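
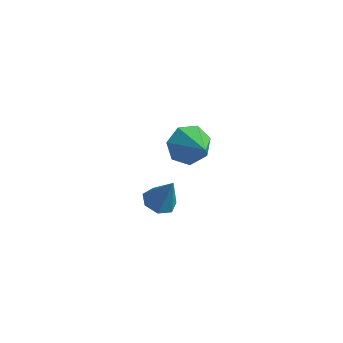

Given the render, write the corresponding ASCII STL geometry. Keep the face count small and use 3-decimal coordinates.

solid 
facet normal -0.750 0.445 -0.489
outer loop
vertex -0.608 3.502 -2.507
vertex -0.941 3.928 -1.608
vertex -0.257 4.318 -2.303
endloop
endfacet
facet normal 0.826 -0.226 -0.517
outer loop
vertex -0.608 3.502 -2.507
vertex -0.257 4.318 -2.303
vertex 0.401 3.132 -0.732
endloop
endfacet
facet normal -0.750 0.445 -0.489
outer loop
vertex -0.257 4.318 -2.303
vertex -0.941 3.928 -1.608
vertex -0.422 4.84 -1.575
endloop
endfacet
facet normal 0.913 0.400 -0.080
outer loop
vertex -0.257 4.318 -2.303
vertex -0.422 4.84 -1.575
vertex 0.401 3.132 -0.732
endloop
endfacet
facet normal -0.750 0.445 -0.490
outer loop
vertex -0.422 4.84 -1.575
vertex -0.941 3.928 -1.608
vertex -0.978 4.676 -0.872
endloop
endfacet
facet normal 0.576 0.568 0.588
outer loop
vertex -0.422 4.84 -1.575
vertex -0.978 4.676 -0.872
vertex 0.401 3.132 -0.732
endloop
endfacet
facet normal -0.750 0.445 -0.489
outer loop
vertex -0.978 4.676 -0.872
vertex -0.941 3.928 -1.608
vertex -1.506 3.949 -0.723
endloop
endfacet
facet normal 0.070 0.152 0.986
outer loop
vertex -0.978 4.676 -0.872
vertex -1.506 3.949 -0.723
vertex 0.401 3.132 -0.732
endloop
endfacet
facet normal -0.750 0.445 -0.489
outer loop
vertex -1.506 3.949 -0.723
vertex -0.941 3.928 -1.608
vertex -1.609 3.206 -1.241
endloop
endfacet
facet normal -0.226 -0.536 0.814
outer loop
vertex -1.506 3.949 -0.723
vertex -1.609 3.206 -1.241
vertex 0.401 3.132 -0.732
endloop
endfacet
facet normal -0.750 0.445 -0.489
outer loop
vertex -1.609 3.206 -1.241
vertex -0.941 3.928 -1.608
vertex -1.209 3.007 -2.035
endloop
endfacet
facet normal -0.087 -0.976 0.201
outer loop
vertex -1.609 3.206 -1.241
vertex -1.209 3.007 -2.035
vertex 0.401 3.132 -0.732
endloop
endfacet
facet normal -0.750 0.445 -0.489
outer loop
vertex -1.209 3.007 -2.035
vertex -0.941 3.928 -1.608
vertex -0.608 3.502 -2.507
endloop
endfacet
facet normal 0.382 -0.837 -0.392
outer loop
vertex -1.209 3.007 -2.035
vertex -0.608 3.502 -2.507
vertex 0.401 3.132 -0.732
endloop
endfacet
facet normal -0.402 -0.061 -0.913
outer loop
vertex 1.546 -0.884 -0.556
vertex 1.062 -1.387 -0.309
vertex 0.993 -0.65 -0.328
endloop
endfacet
facet normal 0.446 0.876 0.182
outer loop
vertex 1.546 -0.884 -0.556
vertex 0.993 -0.65 -0.328
vertex 1.678 -1.293 1.089
endloop
endfacet
facet normal -0.402 -0.061 -0.914
outer loop
vertex 0.993 -0.65 -0.328
vertex 1.062 -1.387 -0.309
vertex 0.492 -0.971 -0.086
endloop
endfacet
facet normal -0.279 0.817 0.505
outer loop
vertex 0.993 -0.65 -0.328
vertex 0.492 -0.971 -0.086
vertex 1.678 -1.293 1.089
endloop
endfacet
facet normal -0.402 -0.061 -0.914
outer loop
vertex 0.492 -0.971 -0.086
vertex 1.062 -1.387 -0.309
vertex 0.42 -1.604 -0.012
endloop
endfacet
facet normal -0.672 0.161 0.723
outer loop
vertex 0.492 -0.971 -0.086
vertex 0.42 -1.604 -0.012
vertex 1.678 -1.293 1.089
endloop
endfacet
facet normal -0.402 -0.062 -0.914
outer loop
vertex 0.42 -1.604 -0.012
vertex 1.062 -1.387 -0.309
vertex 0.832 -2.074 -0.161
endloop
endfacet
facet normal -0.439 -0.598 0.671
outer loop
vertex 0.42 -1.604 -0.012
vertex 0.832 -2.074 -0.161
vertex 1.678 -1.293 1.089
endloop
endfacet
facet normal -0.402 -0.062 -0.913
outer loop
vertex 0.832 -2.074 -0.161
vertex 1.062 -1.387 -0.309
vertex 1.417 -2.026 -0.422
endloop
endfacet
facet normal 0.246 -0.888 0.388
outer loop
vertex 0.832 -2.074 -0.161
vertex 1.417 -2.026 -0.422
vertex 1.678 -1.293 1.089
endloop
endfacet
facet normal -0.402 -0.062 -0.913
outer loop
vertex 1.417 -2.026 -0.422
vertex 1.062 -1.387 -0.309
vertex 1.735 -1.497 -0.598
endloop
endfacet
facet normal 0.866 -0.491 0.089
outer loop
vertex 1.417 -2.026 -0.422
vertex 1.735 -1.497 -0.598
vertex 1.678 -1.293 1.089
endloop
endfacet
facet normal -0.402 -0.061 -0.913
outer loop
vertex 1.735 -1.497 -0.598
vertex 1.062 -1.387 -0.309
vertex 1.546 -0.884 -0.556
endloop
endfacet
facet normal 0.956 0.295 -0.003
outer loop
vertex 1.735 -1.497 -0.598
vertex 1.546 -0.884 -0.556
vertex 1.678 -1.293 1.089
endloop
endfacet

endsolid


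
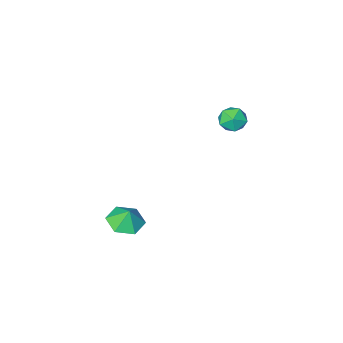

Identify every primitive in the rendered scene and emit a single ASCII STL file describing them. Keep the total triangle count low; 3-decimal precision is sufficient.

solid 
facet normal -0.816 0.348 0.462
outer loop
vertex -1.558 -0.221 3.004
vertex -1.925 -0.961 2.914
vertex -1.473 -0.801 3.592
endloop
endfacet
facet normal -0.228 0.676 0.700
outer loop
vertex -1.558 -0.221 3.004
vertex -1.473 -0.801 3.592
vertex -0.819 -0.343 3.363
endloop
endfacet
facet normal 0.094 0.985 0.142
outer loop
vertex -1.558 -0.221 3.004
vertex -0.819 -0.343 3.363
vertex -0.867 -0.22 2.543
endloop
endfacet
facet normal -0.294 0.849 -0.439
outer loop
vertex -1.558 -0.221 3.004
vertex -0.867 -0.22 2.543
vertex -1.551 -0.601 2.265
endloop
endfacet
facet normal -0.857 0.455 -0.242
outer loop
vertex -1.558 -0.221 3.004
vertex -1.551 -0.601 2.265
vertex -1.925 -0.961 2.914
endloop
endfacet
facet normal 0.211 0.179 0.961
outer loop
vertex -0.819 -0.343 3.363
vertex -1.473 -0.801 3.592
vertex -0.729 -1.159 3.495
endloop
endfacet
facet normal -0.738 -0.352 0.575
outer loop
vertex -1.473 -0.801 3.592
vertex -1.925 -0.961 2.914
vertex -1.413 -1.54 3.217
endloop
endfacet
facet normal -0.806 -0.180 -0.564
outer loop
vertex -1.925 -0.961 2.914
vertex -1.551 -0.601 2.265
vertex -1.461 -1.417 2.397
endloop
endfacet
facet normal 0.105 0.457 -0.883
outer loop
vertex -1.551 -0.601 2.265
vertex -0.867 -0.22 2.543
vertex -0.807 -0.959 2.168
endloop
endfacet
facet normal 0.732 0.678 0.059
outer loop
vertex -0.867 -0.22 2.543
vertex -0.819 -0.343 3.363
vertex -0.355 -0.799 2.846
endloop
endfacet
facet normal 0.294 -0.849 0.439
outer loop
vertex -0.722 -1.539 2.756
vertex -0.729 -1.159 3.495
vertex -1.413 -1.54 3.217
endloop
endfacet
facet normal -0.094 -0.985 -0.142
outer loop
vertex -0.722 -1.539 2.756
vertex -1.413 -1.54 3.217
vertex -1.461 -1.417 2.397
endloop
endfacet
facet normal 0.228 -0.676 -0.700
outer loop
vertex -0.722 -1.539 2.756
vertex -1.461 -1.417 2.397
vertex -0.807 -0.959 2.168
endloop
endfacet
facet normal 0.816 -0.348 -0.462
outer loop
vertex -0.722 -1.539 2.756
vertex -0.807 -0.959 2.168
vertex -0.355 -0.799 2.846
endloop
endfacet
facet normal 0.857 -0.455 0.242
outer loop
vertex -0.722 -1.539 2.756
vertex -0.355 -0.799 2.846
vertex -0.729 -1.159 3.495
endloop
endfacet
facet normal -0.105 -0.457 0.883
outer loop
vertex -1.413 -1.54 3.217
vertex -0.729 -1.159 3.495
vertex -1.473 -0.801 3.592
endloop
endfacet
facet normal -0.732 -0.678 -0.059
outer loop
vertex -1.461 -1.417 2.397
vertex -1.413 -1.54 3.217
vertex -1.925 -0.961 2.914
endloop
endfacet
facet normal -0.211 -0.179 -0.961
outer loop
vertex -0.807 -0.959 2.168
vertex -1.461 -1.417 2.397
vertex -1.551 -0.601 2.265
endloop
endfacet
facet normal 0.738 0.352 -0.575
outer loop
vertex -0.355 -0.799 2.846
vertex -0.807 -0.959 2.168
vertex -0.867 -0.22 2.543
endloop
endfacet
facet normal 0.806 0.180 0.564
outer loop
vertex -0.729 -1.159 3.495
vertex -0.355 -0.799 2.846
vertex -0.819 -0.343 3.363
endloop
endfacet
facet normal 0.043 -0.336 -0.941
outer loop
vertex 4.632 -3.314 -4.037
vertex 3.752 -2.843 -4.245
vertex 4.636 -2.353 -4.38
endloop
endfacet
facet normal 0.731 0.227 0.644
outer loop
vertex 4.632 -3.314 -4.037
vertex 4.636 -2.353 -4.38
vertex 3.708 -2.497 -3.275
endloop
endfacet
facet normal 0.042 -0.335 -0.941
outer loop
vertex 4.636 -2.353 -4.38
vertex 3.752 -2.843 -4.245
vertex 3.756 -1.882 -4.587
endloop
endfacet
facet normal 0.355 0.842 0.407
outer loop
vertex 4.636 -2.353 -4.38
vertex 3.756 -1.882 -4.587
vertex 3.708 -2.497 -3.275
endloop
endfacet
facet normal 0.042 -0.335 -0.941
outer loop
vertex 3.756 -1.882 -4.587
vertex 3.752 -2.843 -4.245
vertex 2.871 -2.372 -4.452
endloop
endfacet
facet normal -0.404 0.834 0.376
outer loop
vertex 3.756 -1.882 -4.587
vertex 2.871 -2.372 -4.452
vertex 3.708 -2.497 -3.275
endloop
endfacet
facet normal 0.041 -0.336 -0.941
outer loop
vertex 2.871 -2.372 -4.452
vertex 3.752 -2.843 -4.245
vertex 2.867 -3.333 -4.109
endloop
endfacet
facet normal -0.786 0.211 0.581
outer loop
vertex 2.871 -2.372 -4.452
vertex 2.867 -3.333 -4.109
vertex 3.708 -2.497 -3.275
endloop
endfacet
facet normal 0.041 -0.336 -0.941
outer loop
vertex 2.867 -3.333 -4.109
vertex 3.752 -2.843 -4.245
vertex 3.748 -3.804 -3.902
endloop
endfacet
facet normal -0.409 -0.405 0.818
outer loop
vertex 2.867 -3.333 -4.109
vertex 3.748 -3.804 -3.902
vertex 3.708 -2.497 -3.275
endloop
endfacet
facet normal 0.043 -0.336 -0.941
outer loop
vertex 3.748 -3.804 -3.902
vertex 3.752 -2.843 -4.245
vertex 4.632 -3.314 -4.037
endloop
endfacet
facet normal 0.349 -0.397 0.849
outer loop
vertex 3.748 -3.804 -3.902
vertex 4.632 -3.314 -4.037
vertex 3.708 -2.497 -3.275
endloop
endfacet

endsolid


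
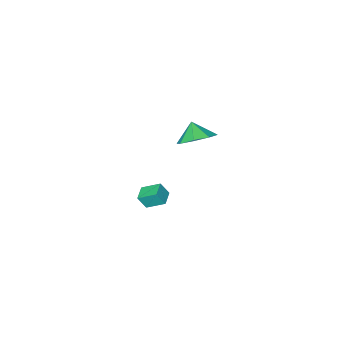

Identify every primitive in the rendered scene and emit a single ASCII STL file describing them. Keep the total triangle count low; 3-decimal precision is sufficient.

solid 
facet normal 0.135 0.633 -0.762
outer loop
vertex -0.644 3.69 4.122
vertex -1.287 3.102 3.519
vertex -1.419 3.922 4.177
endloop
endfacet
facet normal 0.102 0.107 0.989
outer loop
vertex -0.644 3.69 4.122
vertex -1.419 3.922 4.177
vertex -1.433 2.418 4.341
endloop
endfacet
facet normal 0.136 0.633 -0.762
outer loop
vertex -1.419 3.922 4.177
vertex -1.287 3.102 3.519
vertex -2.117 3.674 3.846
endloop
endfacet
facet normal -0.455 0.101 0.885
outer loop
vertex -1.419 3.922 4.177
vertex -2.117 3.674 3.846
vertex -1.433 2.418 4.341
endloop
endfacet
facet normal 0.136 0.633 -0.762
outer loop
vertex -2.117 3.674 3.846
vertex -1.287 3.102 3.519
vertex -2.328 3.09 3.323
endloop
endfacet
facet normal -0.799 -0.214 0.561
outer loop
vertex -2.117 3.674 3.846
vertex -2.328 3.09 3.323
vertex -1.433 2.418 4.341
endloop
endfacet
facet normal 0.136 0.634 -0.762
outer loop
vertex -2.328 3.09 3.323
vertex -1.287 3.102 3.519
vertex -1.929 2.514 2.915
endloop
endfacet
facet normal -0.728 -0.653 0.209
outer loop
vertex -2.328 3.09 3.323
vertex -1.929 2.514 2.915
vertex -1.433 2.418 4.341
endloop
endfacet
facet normal 0.136 0.634 -0.761
outer loop
vertex -1.929 2.514 2.915
vertex -1.287 3.102 3.519
vertex -1.154 2.282 2.86
endloop
endfacet
facet normal -0.284 -0.958 0.034
outer loop
vertex -1.929 2.514 2.915
vertex -1.154 2.282 2.86
vertex -1.433 2.418 4.341
endloop
endfacet
facet normal 0.136 0.634 -0.761
outer loop
vertex -1.154 2.282 2.86
vertex -1.287 3.102 3.519
vertex -0.456 2.53 3.191
endloop
endfacet
facet normal 0.272 -0.952 0.139
outer loop
vertex -1.154 2.282 2.86
vertex -0.456 2.53 3.191
vertex -1.433 2.418 4.341
endloop
endfacet
facet normal 0.135 0.633 -0.762
outer loop
vertex -0.456 2.53 3.191
vertex -1.287 3.102 3.519
vertex -0.245 3.114 3.714
endloop
endfacet
facet normal 0.617 -0.637 0.462
outer loop
vertex -0.456 2.53 3.191
vertex -0.245 3.114 3.714
vertex -1.433 2.418 4.341
endloop
endfacet
facet normal 0.135 0.633 -0.762
outer loop
vertex -0.245 3.114 3.714
vertex -1.287 3.102 3.519
vertex -0.644 3.69 4.122
endloop
endfacet
facet normal 0.546 -0.198 0.814
outer loop
vertex -0.245 3.114 3.714
vertex -0.644 3.69 4.122
vertex -1.433 2.418 4.341
endloop
endfacet
facet normal -0.745 -0.658 0.112
outer loop
vertex -1.504 -0.351 -2.711
vertex -1.868 -0.071 -3.485
vertex -0.862 -1.181 -3.313
endloop
endfacet
facet normal 0.405 -0.310 0.860
outer loop
vertex -0.192 -0.589 -3.415
vertex -1.504 -0.351 -2.711
vertex -0.862 -1.181 -3.313
endloop
endfacet
facet normal -0.745 -0.658 0.113
outer loop
vertex -0.862 -1.181 -3.313
vertex -1.868 -0.071 -3.485
vertex -1.227 -0.901 -4.087
endloop
endfacet
facet normal 0.530 -0.686 -0.498
outer loop
vertex -1.227 -0.901 -4.087
vertex -0.192 -0.589 -3.415
vertex -0.862 -1.181 -3.313
endloop
endfacet
facet normal -0.531 0.686 0.498
outer loop
vertex -1.504 -0.351 -2.711
vertex -1.198 0.521 -3.587
vertex -1.868 -0.071 -3.485
endloop
endfacet
facet normal 0.405 -0.311 0.860
outer loop
vertex -0.833 0.241 -2.813
vertex -1.504 -0.351 -2.711
vertex -0.192 -0.589 -3.415
endloop
endfacet
facet normal -0.530 0.686 0.498
outer loop
vertex -0.833 0.241 -2.813
vertex -1.198 0.521 -3.587
vertex -1.504 -0.351 -2.711
endloop
endfacet
facet normal -0.405 0.311 -0.860
outer loop
vertex -1.868 -0.071 -3.485
vertex -1.198 0.521 -3.587
vertex -1.227 -0.901 -4.087
endloop
endfacet
facet normal 0.530 -0.687 -0.498
outer loop
vertex -0.556 -0.309 -4.189
vertex -0.192 -0.589 -3.415
vertex -1.227 -0.901 -4.087
endloop
endfacet
facet normal -0.405 0.311 -0.860
outer loop
vertex -1.227 -0.901 -4.087
vertex -1.198 0.521 -3.587
vertex -0.556 -0.309 -4.189
endloop
endfacet
facet normal 0.745 0.657 -0.113
outer loop
vertex -0.556 -0.309 -4.189
vertex -0.833 0.241 -2.813
vertex -0.192 -0.589 -3.415
endloop
endfacet
facet normal 0.745 0.658 -0.113
outer loop
vertex -1.198 0.521 -3.587
vertex -0.833 0.241 -2.813
vertex -0.556 -0.309 -4.189
endloop
endfacet

endsolid


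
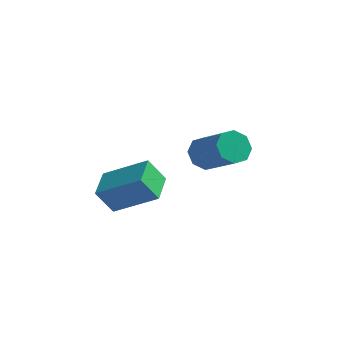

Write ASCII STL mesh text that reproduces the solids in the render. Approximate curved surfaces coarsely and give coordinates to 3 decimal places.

solid 
facet normal -0.861 -0.122 -0.493
outer loop
vertex 0.935 -2.25 -0.584
vertex 0.543 -0.841 -0.247
vertex 1.51 -1.825 -1.693
endloop
endfacet
facet normal 0.261 -0.939 -0.225
outer loop
vertex 3.397 -1.559 -0.613
vertex 0.935 -2.25 -0.584
vertex 1.51 -1.825 -1.693
endloop
endfacet
facet normal -0.861 -0.121 -0.493
outer loop
vertex 1.51 -1.825 -1.693
vertex 0.543 -0.841 -0.247
vertex 1.119 -0.416 -1.357
endloop
endfacet
facet normal 0.436 0.321 -0.841
outer loop
vertex 1.119 -0.416 -1.357
vertex 3.397 -1.559 -0.613
vertex 1.51 -1.825 -1.693
endloop
endfacet
facet normal -0.436 -0.322 0.840
outer loop
vertex 0.935 -2.25 -0.584
vertex 2.43 -0.575 0.833
vertex 0.543 -0.841 -0.247
endloop
endfacet
facet normal 0.261 -0.939 -0.224
outer loop
vertex 2.821 -1.984 0.497
vertex 0.935 -2.25 -0.584
vertex 3.397 -1.559 -0.613
endloop
endfacet
facet normal -0.436 -0.321 0.840
outer loop
vertex 2.821 -1.984 0.497
vertex 2.43 -0.575 0.833
vertex 0.935 -2.25 -0.584
endloop
endfacet
facet normal -0.261 0.939 0.224
outer loop
vertex 0.543 -0.841 -0.247
vertex 2.43 -0.575 0.833
vertex 1.119 -0.416 -1.357
endloop
endfacet
facet normal 0.436 0.322 -0.840
outer loop
vertex 3.005 -0.15 -0.276
vertex 3.397 -1.559 -0.613
vertex 1.119 -0.416 -1.357
endloop
endfacet
facet normal -0.261 0.939 0.224
outer loop
vertex 1.119 -0.416 -1.357
vertex 2.43 -0.575 0.833
vertex 3.005 -0.15 -0.276
endloop
endfacet
facet normal 0.861 0.122 0.493
outer loop
vertex 3.005 -0.15 -0.276
vertex 2.821 -1.984 0.497
vertex 3.397 -1.559 -0.613
endloop
endfacet
facet normal 0.861 0.121 0.493
outer loop
vertex 2.43 -0.575 0.833
vertex 2.821 -1.984 0.497
vertex 3.005 -0.15 -0.276
endloop
endfacet
facet normal -0.771 0.355 -0.529
outer loop
vertex 3.428 4.386 -0.998
vertex 2.921 3.731 -0.699
vertex 3.109 4.546 -0.426
endloop
endfacet
facet normal 0.426 0.904 -0.015
outer loop
vertex 3.428 4.386 -0.998
vertex 3.109 4.546 -0.426
vertex 5.085 3.624 0.141
endloop
endfacet
facet normal 0.427 0.904 -0.017
outer loop
vertex 5.085 3.624 0.141
vertex 3.109 4.546 -0.426
vertex 4.766 3.785 0.712
endloop
endfacet
facet normal 0.770 -0.354 0.530
outer loop
vertex 5.085 3.624 0.141
vertex 4.766 3.785 0.712
vertex 4.579 2.969 0.439
endloop
endfacet
facet normal -0.770 0.355 -0.530
outer loop
vertex 3.109 4.546 -0.426
vertex 2.921 3.731 -0.699
vertex 2.68 4.229 -0.015
endloop
endfacet
facet normal -0.033 0.808 0.588
outer loop
vertex 3.109 4.546 -0.426
vertex 2.68 4.229 -0.015
vertex 4.766 3.785 0.712
endloop
endfacet
facet normal -0.034 0.807 0.589
outer loop
vertex 4.766 3.785 0.712
vertex 2.68 4.229 -0.015
vertex 4.337 3.467 1.123
endloop
endfacet
facet normal 0.770 -0.354 0.530
outer loop
vertex 4.766 3.785 0.712
vertex 4.337 3.467 1.123
vertex 4.579 2.969 0.439
endloop
endfacet
facet normal -0.771 0.354 -0.529
outer loop
vertex 2.68 4.229 -0.015
vertex 2.921 3.731 -0.699
vertex 2.393 3.62 -0.004
endloop
endfacet
facet normal -0.473 0.238 0.848
outer loop
vertex 2.68 4.229 -0.015
vertex 2.393 3.62 -0.004
vertex 4.337 3.467 1.123
endloop
endfacet
facet normal -0.473 0.238 0.848
outer loop
vertex 4.337 3.467 1.123
vertex 2.393 3.62 -0.004
vertex 4.05 2.858 1.134
endloop
endfacet
facet normal 0.771 -0.354 0.530
outer loop
vertex 4.337 3.467 1.123
vertex 4.05 2.858 1.134
vertex 4.579 2.969 0.439
endloop
endfacet
facet normal -0.771 0.355 -0.529
outer loop
vertex 2.393 3.62 -0.004
vertex 2.921 3.731 -0.699
vertex 2.415 3.076 -0.401
endloop
endfacet
facet normal -0.636 -0.471 0.611
outer loop
vertex 2.393 3.62 -0.004
vertex 2.415 3.076 -0.401
vertex 4.05 2.858 1.134
endloop
endfacet
facet normal -0.636 -0.471 0.611
outer loop
vertex 4.05 2.858 1.134
vertex 2.415 3.076 -0.401
vertex 4.072 2.314 0.738
endloop
endfacet
facet normal 0.770 -0.355 0.530
outer loop
vertex 4.05 2.858 1.134
vertex 4.072 2.314 0.738
vertex 4.579 2.969 0.439
endloop
endfacet
facet normal -0.770 0.354 -0.530
outer loop
vertex 2.415 3.076 -0.401
vertex 2.921 3.731 -0.699
vertex 2.734 2.915 -0.972
endloop
endfacet
facet normal -0.427 -0.904 0.016
outer loop
vertex 2.415 3.076 -0.401
vertex 2.734 2.915 -0.972
vertex 4.072 2.314 0.738
endloop
endfacet
facet normal -0.426 -0.905 0.015
outer loop
vertex 4.072 2.314 0.738
vertex 2.734 2.915 -0.972
vertex 4.391 2.154 0.166
endloop
endfacet
facet normal 0.771 -0.355 0.529
outer loop
vertex 4.072 2.314 0.738
vertex 4.391 2.154 0.166
vertex 4.579 2.969 0.439
endloop
endfacet
facet normal -0.770 0.354 -0.530
outer loop
vertex 2.734 2.915 -0.972
vertex 2.921 3.731 -0.699
vertex 3.163 3.233 -1.383
endloop
endfacet
facet normal 0.034 -0.807 -0.589
outer loop
vertex 2.734 2.915 -0.972
vertex 3.163 3.233 -1.383
vertex 4.391 2.154 0.166
endloop
endfacet
facet normal 0.033 -0.808 -0.589
outer loop
vertex 4.391 2.154 0.166
vertex 3.163 3.233 -1.383
vertex 4.82 2.471 -0.245
endloop
endfacet
facet normal 0.770 -0.355 0.530
outer loop
vertex 4.391 2.154 0.166
vertex 4.82 2.471 -0.245
vertex 4.579 2.969 0.439
endloop
endfacet
facet normal -0.771 0.354 -0.530
outer loop
vertex 3.163 3.233 -1.383
vertex 2.921 3.731 -0.699
vertex 3.45 3.842 -1.394
endloop
endfacet
facet normal 0.473 -0.238 -0.848
outer loop
vertex 3.163 3.233 -1.383
vertex 3.45 3.842 -1.394
vertex 4.82 2.471 -0.245
endloop
endfacet
facet normal 0.473 -0.238 -0.848
outer loop
vertex 4.82 2.471 -0.245
vertex 3.45 3.842 -1.394
vertex 5.107 3.08 -0.256
endloop
endfacet
facet normal 0.771 -0.354 0.529
outer loop
vertex 4.82 2.471 -0.245
vertex 5.107 3.08 -0.256
vertex 4.579 2.969 0.439
endloop
endfacet
facet normal -0.770 0.355 -0.530
outer loop
vertex 3.45 3.842 -1.394
vertex 2.921 3.731 -0.699
vertex 3.428 4.386 -0.998
endloop
endfacet
facet normal 0.636 0.471 -0.611
outer loop
vertex 3.45 3.842 -1.394
vertex 3.428 4.386 -0.998
vertex 5.107 3.08 -0.256
endloop
endfacet
facet normal 0.636 0.471 -0.611
outer loop
vertex 5.107 3.08 -0.256
vertex 3.428 4.386 -0.998
vertex 5.085 3.624 0.141
endloop
endfacet
facet normal 0.771 -0.355 0.529
outer loop
vertex 5.107 3.08 -0.256
vertex 5.085 3.624 0.141
vertex 4.579 2.969 0.439
endloop
endfacet

endsolid


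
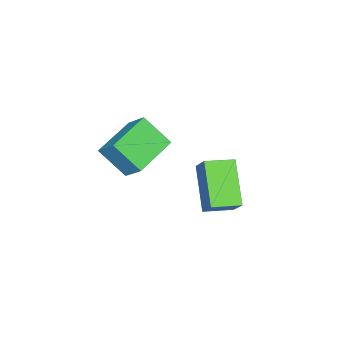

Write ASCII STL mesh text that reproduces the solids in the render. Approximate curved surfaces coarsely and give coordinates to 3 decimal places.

solid 
facet normal -0.668 0.734 -0.125
outer loop
vertex 1.988 2.688 -1.553
vertex 3.103 3.509 -2.687
vertex 1.576 2.182 -2.324
endloop
endfacet
facet normal -0.623 -0.459 0.634
outer loop
vertex 2.277 1.411 -2.193
vertex 1.988 2.688 -1.553
vertex 1.576 2.182 -2.324
endloop
endfacet
facet normal -0.668 0.734 -0.125
outer loop
vertex 1.576 2.182 -2.324
vertex 3.103 3.509 -2.687
vertex 2.691 3.003 -3.458
endloop
endfacet
facet normal -0.408 -0.501 -0.764
outer loop
vertex 2.691 3.003 -3.458
vertex 2.277 1.411 -2.193
vertex 1.576 2.182 -2.324
endloop
endfacet
facet normal 0.408 0.501 0.764
outer loop
vertex 1.988 2.688 -1.553
vertex 3.804 2.738 -2.556
vertex 3.103 3.509 -2.687
endloop
endfacet
facet normal -0.623 -0.459 0.634
outer loop
vertex 2.689 1.917 -1.422
vertex 1.988 2.688 -1.553
vertex 2.277 1.411 -2.193
endloop
endfacet
facet normal 0.408 0.501 0.764
outer loop
vertex 2.689 1.917 -1.422
vertex 3.804 2.738 -2.556
vertex 1.988 2.688 -1.553
endloop
endfacet
facet normal 0.623 0.459 -0.634
outer loop
vertex 3.103 3.509 -2.687
vertex 3.804 2.738 -2.556
vertex 2.691 3.003 -3.458
endloop
endfacet
facet normal -0.408 -0.501 -0.764
outer loop
vertex 3.392 2.232 -3.327
vertex 2.277 1.411 -2.193
vertex 2.691 3.003 -3.458
endloop
endfacet
facet normal 0.623 0.459 -0.634
outer loop
vertex 2.691 3.003 -3.458
vertex 3.804 2.738 -2.556
vertex 3.392 2.232 -3.327
endloop
endfacet
facet normal 0.668 -0.734 0.125
outer loop
vertex 3.392 2.232 -3.327
vertex 2.689 1.917 -1.422
vertex 2.277 1.411 -2.193
endloop
endfacet
facet normal 0.668 -0.734 0.125
outer loop
vertex 3.804 2.738 -2.556
vertex 2.689 1.917 -1.422
vertex 3.392 2.232 -3.327
endloop
endfacet
facet normal -0.969 0.142 0.202
outer loop
vertex 1.15 -1.714 -2.011
vertex 1.413 -0.987 -1.258
vertex 1.099 -0.713 -2.96
endloop
endfacet
facet normal -0.243 -0.674 -0.698
outer loop
vertex 2.747 -0.953 -3.302
vertex 1.15 -1.714 -2.011
vertex 1.099 -0.713 -2.96
endloop
endfacet
facet normal -0.969 0.141 0.202
outer loop
vertex 1.099 -0.713 -2.96
vertex 1.413 -0.987 -1.258
vertex 1.362 0.015 -2.206
endloop
endfacet
facet normal -0.037 0.725 -0.687
outer loop
vertex 1.362 0.015 -2.206
vertex 2.747 -0.953 -3.302
vertex 1.099 -0.713 -2.96
endloop
endfacet
facet normal 0.037 -0.725 0.687
outer loop
vertex 1.15 -1.714 -2.011
vertex 3.061 -1.227 -1.6
vertex 1.413 -0.987 -1.258
endloop
endfacet
facet normal -0.244 -0.673 -0.698
outer loop
vertex 2.798 -1.955 -2.354
vertex 1.15 -1.714 -2.011
vertex 2.747 -0.953 -3.302
endloop
endfacet
facet normal 0.037 -0.725 0.687
outer loop
vertex 2.798 -1.955 -2.354
vertex 3.061 -1.227 -1.6
vertex 1.15 -1.714 -2.011
endloop
endfacet
facet normal 0.243 0.673 0.698
outer loop
vertex 1.413 -0.987 -1.258
vertex 3.061 -1.227 -1.6
vertex 1.362 0.015 -2.206
endloop
endfacet
facet normal -0.037 0.725 -0.687
outer loop
vertex 3.01 -0.226 -2.549
vertex 2.747 -0.953 -3.302
vertex 1.362 0.015 -2.206
endloop
endfacet
facet normal 0.244 0.674 0.698
outer loop
vertex 1.362 0.015 -2.206
vertex 3.061 -1.227 -1.6
vertex 3.01 -0.226 -2.549
endloop
endfacet
facet normal 0.969 -0.142 -0.202
outer loop
vertex 3.01 -0.226 -2.549
vertex 2.798 -1.955 -2.354
vertex 2.747 -0.953 -3.302
endloop
endfacet
facet normal 0.969 -0.142 -0.201
outer loop
vertex 3.061 -1.227 -1.6
vertex 2.798 -1.955 -2.354
vertex 3.01 -0.226 -2.549
endloop
endfacet

endsolid


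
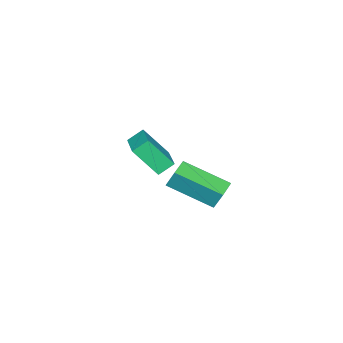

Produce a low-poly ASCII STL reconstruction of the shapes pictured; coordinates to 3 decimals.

solid 
facet normal -0.729 -0.638 -0.248
outer loop
vertex -2.68 -2.235 -2.105
vertex -3.099 -1.276 -3.342
vertex -2.154 -2.643 -2.6
endloop
endfacet
facet normal 0.259 -0.592 0.763
outer loop
vertex -0.741 -1.404 -2.118
vertex -2.68 -2.235 -2.105
vertex -2.154 -2.643 -2.6
endloop
endfacet
facet normal -0.728 -0.639 -0.249
outer loop
vertex -2.154 -2.643 -2.6
vertex -3.099 -1.276 -3.342
vertex -2.572 -1.684 -3.837
endloop
endfacet
facet normal 0.635 -0.492 -0.596
outer loop
vertex -2.572 -1.684 -3.837
vertex -0.741 -1.404 -2.118
vertex -2.154 -2.643 -2.6
endloop
endfacet
facet normal -0.635 0.492 0.596
outer loop
vertex -2.68 -2.235 -2.105
vertex -1.686 -0.037 -2.86
vertex -3.099 -1.276 -3.342
endloop
endfacet
facet normal 0.259 -0.592 0.763
outer loop
vertex -1.268 -0.996 -1.623
vertex -2.68 -2.235 -2.105
vertex -0.741 -1.404 -2.118
endloop
endfacet
facet normal -0.635 0.492 0.596
outer loop
vertex -1.268 -0.996 -1.623
vertex -1.686 -0.037 -2.86
vertex -2.68 -2.235 -2.105
endloop
endfacet
facet normal -0.259 0.592 -0.763
outer loop
vertex -3.099 -1.276 -3.342
vertex -1.686 -0.037 -2.86
vertex -2.572 -1.684 -3.837
endloop
endfacet
facet normal 0.635 -0.492 -0.596
outer loop
vertex -1.16 -0.445 -3.355
vertex -0.741 -1.404 -2.118
vertex -2.572 -1.684 -3.837
endloop
endfacet
facet normal -0.259 0.592 -0.763
outer loop
vertex -2.572 -1.684 -3.837
vertex -1.686 -0.037 -2.86
vertex -1.16 -0.445 -3.355
endloop
endfacet
facet normal 0.728 0.639 0.249
outer loop
vertex -1.16 -0.445 -3.355
vertex -1.268 -0.996 -1.623
vertex -0.741 -1.404 -2.118
endloop
endfacet
facet normal 0.729 0.638 0.248
outer loop
vertex -1.686 -0.037 -2.86
vertex -1.268 -0.996 -1.623
vertex -1.16 -0.445 -3.355
endloop
endfacet
facet normal -0.966 -0.225 0.126
outer loop
vertex 0.523 1.844 -0.923
vertex -0.008 3.638 -1.786
vertex 0.509 1.437 -1.759
endloop
endfacet
facet normal 0.258 -0.870 0.419
outer loop
vertex 1.388 1.642 -1.874
vertex 0.523 1.844 -0.923
vertex 0.509 1.437 -1.759
endloop
endfacet
facet normal -0.966 -0.225 0.126
outer loop
vertex 0.509 1.437 -1.759
vertex -0.008 3.638 -1.786
vertex -0.022 3.231 -2.623
endloop
endfacet
facet normal -0.016 -0.438 -0.899
outer loop
vertex -0.022 3.231 -2.623
vertex 1.388 1.642 -1.874
vertex 0.509 1.437 -1.759
endloop
endfacet
facet normal 0.016 0.437 0.899
outer loop
vertex 0.523 1.844 -0.923
vertex 0.871 3.843 -1.901
vertex -0.008 3.638 -1.786
endloop
endfacet
facet normal 0.257 -0.871 0.419
outer loop
vertex 1.402 2.049 -1.037
vertex 0.523 1.844 -0.923
vertex 1.388 1.642 -1.874
endloop
endfacet
facet normal 0.015 0.437 0.899
outer loop
vertex 1.402 2.049 -1.037
vertex 0.871 3.843 -1.901
vertex 0.523 1.844 -0.923
endloop
endfacet
facet normal -0.258 0.871 -0.419
outer loop
vertex -0.008 3.638 -1.786
vertex 0.871 3.843 -1.901
vertex -0.022 3.231 -2.623
endloop
endfacet
facet normal -0.015 -0.437 -0.899
outer loop
vertex 0.857 3.436 -2.737
vertex 1.388 1.642 -1.874
vertex -0.022 3.231 -2.623
endloop
endfacet
facet normal -0.257 0.870 -0.419
outer loop
vertex -0.022 3.231 -2.623
vertex 0.871 3.843 -1.901
vertex 0.857 3.436 -2.737
endloop
endfacet
facet normal 0.966 0.225 -0.126
outer loop
vertex 0.857 3.436 -2.737
vertex 1.402 2.049 -1.037
vertex 1.388 1.642 -1.874
endloop
endfacet
facet normal 0.966 0.225 -0.126
outer loop
vertex 0.871 3.843 -1.901
vertex 1.402 2.049 -1.037
vertex 0.857 3.436 -2.737
endloop
endfacet

endsolid


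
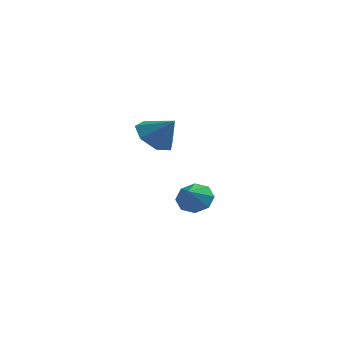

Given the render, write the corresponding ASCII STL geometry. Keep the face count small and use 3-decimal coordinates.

solid 
facet normal -0.672 0.133 -0.728
outer loop
vertex 1.749 -1.45 1.602
vertex 1.156 -2.168 2.018
vertex 1.16 -1.164 2.198
endloop
endfacet
facet normal 0.643 0.706 0.297
outer loop
vertex 1.749 -1.45 1.602
vertex 1.16 -1.164 2.198
vertex 2.084 -2.352 3.022
endloop
endfacet
facet normal -0.672 0.133 -0.728
outer loop
vertex 1.16 -1.164 2.198
vertex 1.156 -2.168 2.018
vertex 0.568 -1.635 2.658
endloop
endfacet
facet normal 0.108 0.622 0.776
outer loop
vertex 1.16 -1.164 2.198
vertex 0.568 -1.635 2.658
vertex 2.084 -2.352 3.022
endloop
endfacet
facet normal -0.672 0.133 -0.728
outer loop
vertex 0.568 -1.635 2.658
vertex 1.156 -2.168 2.018
vertex 0.419 -2.507 2.636
endloop
endfacet
facet normal -0.227 0.014 0.974
outer loop
vertex 0.568 -1.635 2.658
vertex 0.419 -2.507 2.636
vertex 2.084 -2.352 3.022
endloop
endfacet
facet normal -0.672 0.134 -0.728
outer loop
vertex 0.419 -2.507 2.636
vertex 1.156 -2.168 2.018
vertex 0.825 -3.124 2.148
endloop
endfacet
facet normal -0.111 -0.660 0.743
outer loop
vertex 0.419 -2.507 2.636
vertex 0.825 -3.124 2.148
vertex 2.084 -2.352 3.022
endloop
endfacet
facet normal -0.672 0.134 -0.728
outer loop
vertex 0.825 -3.124 2.148
vertex 1.156 -2.168 2.018
vertex 1.48 -3.021 1.562
endloop
endfacet
facet normal 0.370 -0.893 0.256
outer loop
vertex 0.825 -3.124 2.148
vertex 1.48 -3.021 1.562
vertex 2.084 -2.352 3.022
endloop
endfacet
facet normal -0.673 0.134 -0.728
outer loop
vertex 1.48 -3.021 1.562
vertex 1.156 -2.168 2.018
vertex 1.891 -2.276 1.319
endloop
endfacet
facet normal 0.852 -0.509 -0.119
outer loop
vertex 1.48 -3.021 1.562
vertex 1.891 -2.276 1.319
vertex 2.084 -2.352 3.022
endloop
endfacet
facet normal -0.673 0.134 -0.728
outer loop
vertex 1.891 -2.276 1.319
vertex 1.156 -2.168 2.018
vertex 1.749 -1.45 1.602
endloop
endfacet
facet normal 0.974 0.202 -0.101
outer loop
vertex 1.891 -2.276 1.319
vertex 1.749 -1.45 1.602
vertex 2.084 -2.352 3.022
endloop
endfacet
facet normal 0.066 0.769 -0.636
outer loop
vertex 2.03 3.7 -2.919
vertex 1.508 3.252 -3.515
vertex 1.352 3.831 -2.831
endloop
endfacet
facet normal 0.136 0.039 0.990
outer loop
vertex 2.03 3.7 -2.919
vertex 1.352 3.831 -2.831
vertex 1.432 2.368 -2.785
endloop
endfacet
facet normal 0.068 0.769 -0.636
outer loop
vertex 1.352 3.831 -2.831
vertex 1.508 3.252 -3.515
vertex 0.765 3.624 -3.144
endloop
endfacet
facet normal -0.471 0.002 0.882
outer loop
vertex 1.352 3.831 -2.831
vertex 0.765 3.624 -3.144
vertex 1.432 2.368 -2.785
endloop
endfacet
facet normal 0.068 0.769 -0.635
outer loop
vertex 0.765 3.624 -3.144
vertex 1.508 3.252 -3.515
vertex 0.614 3.199 -3.675
endloop
endfacet
facet normal -0.826 -0.302 0.477
outer loop
vertex 0.765 3.624 -3.144
vertex 0.614 3.199 -3.675
vertex 1.432 2.368 -2.785
endloop
endfacet
facet normal 0.068 0.769 -0.635
outer loop
vertex 0.614 3.199 -3.675
vertex 1.508 3.252 -3.515
vertex 0.987 2.805 -4.112
endloop
endfacet
facet normal -0.719 -0.695 0.012
outer loop
vertex 0.614 3.199 -3.675
vertex 0.987 2.805 -4.112
vertex 1.432 2.368 -2.785
endloop
endfacet
facet normal 0.066 0.770 -0.635
outer loop
vertex 0.987 2.805 -4.112
vertex 1.508 3.252 -3.515
vertex 1.665 2.674 -4.2
endloop
endfacet
facet normal -0.214 -0.947 -0.240
outer loop
vertex 0.987 2.805 -4.112
vertex 1.665 2.674 -4.2
vertex 1.432 2.368 -2.785
endloop
endfacet
facet normal 0.067 0.770 -0.634
outer loop
vertex 1.665 2.674 -4.2
vertex 1.508 3.252 -3.515
vertex 2.252 2.881 -3.887
endloop
endfacet
facet normal 0.392 -0.911 -0.132
outer loop
vertex 1.665 2.674 -4.2
vertex 2.252 2.881 -3.887
vertex 1.432 2.368 -2.785
endloop
endfacet
facet normal 0.066 0.770 -0.635
outer loop
vertex 2.252 2.881 -3.887
vertex 1.508 3.252 -3.515
vertex 2.403 3.306 -3.356
endloop
endfacet
facet normal 0.747 -0.607 0.273
outer loop
vertex 2.252 2.881 -3.887
vertex 2.403 3.306 -3.356
vertex 1.432 2.368 -2.785
endloop
endfacet
facet normal 0.067 0.769 -0.636
outer loop
vertex 2.403 3.306 -3.356
vertex 1.508 3.252 -3.515
vertex 2.03 3.7 -2.919
endloop
endfacet
facet normal 0.640 -0.213 0.738
outer loop
vertex 2.403 3.306 -3.356
vertex 2.03 3.7 -2.919
vertex 1.432 2.368 -2.785
endloop
endfacet

endsolid


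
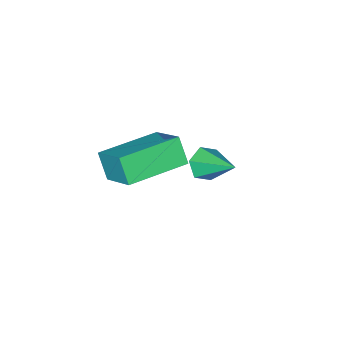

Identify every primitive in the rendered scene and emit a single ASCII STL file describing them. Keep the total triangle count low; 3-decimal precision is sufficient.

solid 
facet normal -0.975 0.220 -0.015
outer loop
vertex 2.554 -0.37 4.643
vertex 2.685 0.154 3.837
vertex 2.294 -1.58 3.813
endloop
endfacet
facet normal -0.135 -0.541 0.830
outer loop
vertex 4.215 -2.014 3.843
vertex 2.554 -0.37 4.643
vertex 2.294 -1.58 3.813
endloop
endfacet
facet normal -0.975 0.220 -0.014
outer loop
vertex 2.294 -1.58 3.813
vertex 2.685 0.154 3.837
vertex 2.424 -1.056 3.008
endloop
endfacet
facet normal -0.175 -0.812 -0.557
outer loop
vertex 2.424 -1.056 3.008
vertex 4.215 -2.014 3.843
vertex 2.294 -1.58 3.813
endloop
endfacet
facet normal 0.175 0.812 0.556
outer loop
vertex 2.554 -0.37 4.643
vertex 4.606 -0.28 3.867
vertex 2.685 0.154 3.837
endloop
endfacet
facet normal -0.135 -0.540 0.831
outer loop
vertex 4.476 -0.804 4.672
vertex 2.554 -0.37 4.643
vertex 4.215 -2.014 3.843
endloop
endfacet
facet normal 0.175 0.812 0.557
outer loop
vertex 4.476 -0.804 4.672
vertex 4.606 -0.28 3.867
vertex 2.554 -0.37 4.643
endloop
endfacet
facet normal 0.135 0.540 -0.831
outer loop
vertex 2.685 0.154 3.837
vertex 4.606 -0.28 3.867
vertex 2.424 -1.056 3.008
endloop
endfacet
facet normal -0.175 -0.812 -0.556
outer loop
vertex 4.346 -1.49 3.037
vertex 4.215 -2.014 3.843
vertex 2.424 -1.056 3.008
endloop
endfacet
facet normal 0.135 0.541 -0.830
outer loop
vertex 2.424 -1.056 3.008
vertex 4.606 -0.28 3.867
vertex 4.346 -1.49 3.037
endloop
endfacet
facet normal 0.975 -0.221 0.015
outer loop
vertex 4.346 -1.49 3.037
vertex 4.476 -0.804 4.672
vertex 4.215 -2.014 3.843
endloop
endfacet
facet normal 0.975 -0.220 0.015
outer loop
vertex 4.606 -0.28 3.867
vertex 4.476 -0.804 4.672
vertex 4.346 -1.49 3.037
endloop
endfacet
facet normal -0.017 -0.853 -0.521
outer loop
vertex 0.741 -1.792 1.107
vertex 0.237 -1.579 0.774
vertex 0.831 -1.463 0.565
endloop
endfacet
facet normal 0.936 0.210 0.283
outer loop
vertex 0.741 -1.792 1.107
vertex 0.831 -1.463 0.565
vertex 0.263 -0.281 1.566
endloop
endfacet
facet normal -0.017 -0.853 -0.522
outer loop
vertex 0.831 -1.463 0.565
vertex 0.237 -1.579 0.774
vertex 0.328 -1.25 0.233
endloop
endfacet
facet normal 0.585 0.669 -0.458
outer loop
vertex 0.831 -1.463 0.565
vertex 0.328 -1.25 0.233
vertex 0.263 -0.281 1.566
endloop
endfacet
facet normal -0.016 -0.853 -0.521
outer loop
vertex 0.328 -1.25 0.233
vertex 0.237 -1.579 0.774
vertex -0.266 -1.366 0.441
endloop
endfacet
facet normal -0.344 0.751 -0.563
outer loop
vertex 0.328 -1.25 0.233
vertex -0.266 -1.366 0.441
vertex 0.263 -0.281 1.566
endloop
endfacet
facet normal -0.017 -0.853 -0.521
outer loop
vertex -0.266 -1.366 0.441
vertex 0.237 -1.579 0.774
vertex -0.356 -1.695 0.983
endloop
endfacet
facet normal -0.924 0.374 0.074
outer loop
vertex -0.266 -1.366 0.441
vertex -0.356 -1.695 0.983
vertex 0.263 -0.281 1.566
endloop
endfacet
facet normal -0.016 -0.854 -0.520
outer loop
vertex -0.356 -1.695 0.983
vertex 0.237 -1.579 0.774
vertex 0.147 -1.907 1.316
endloop
endfacet
facet normal -0.574 -0.084 0.814
outer loop
vertex -0.356 -1.695 0.983
vertex 0.147 -1.907 1.316
vertex 0.263 -0.281 1.566
endloop
endfacet
facet normal -0.018 -0.854 -0.520
outer loop
vertex 0.147 -1.907 1.316
vertex 0.237 -1.579 0.774
vertex 0.741 -1.792 1.107
endloop
endfacet
facet normal 0.356 -0.167 0.920
outer loop
vertex 0.147 -1.907 1.316
vertex 0.741 -1.792 1.107
vertex 0.263 -0.281 1.566
endloop
endfacet

endsolid


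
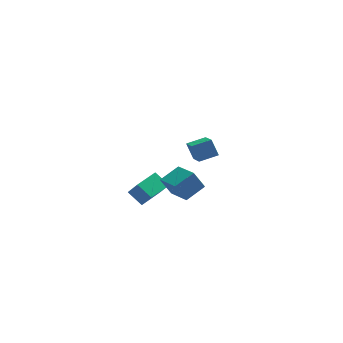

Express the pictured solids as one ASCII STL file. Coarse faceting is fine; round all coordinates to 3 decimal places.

solid 
facet normal -0.280 0.449 0.848
outer loop
vertex -0.258 3.357 -2.765
vertex 0.884 3.528 -2.479
vertex -0.284 4.944 -3.614
endloop
endfacet
facet normal -0.960 -0.145 -0.241
outer loop
vertex 0.036 4.432 -4.581
vertex -0.258 3.357 -2.765
vertex -0.284 4.944 -3.614
endloop
endfacet
facet normal -0.280 0.449 0.848
outer loop
vertex -0.284 4.944 -3.614
vertex 0.884 3.528 -2.479
vertex 0.859 5.115 -3.328
endloop
endfacet
facet normal -0.014 0.882 -0.471
outer loop
vertex 0.859 5.115 -3.328
vertex 0.036 4.432 -4.581
vertex -0.284 4.944 -3.614
endloop
endfacet
facet normal 0.014 -0.882 0.471
outer loop
vertex -0.258 3.357 -2.765
vertex 1.204 3.016 -3.446
vertex 0.884 3.528 -2.479
endloop
endfacet
facet normal -0.960 -0.144 -0.241
outer loop
vertex 0.061 2.845 -3.732
vertex -0.258 3.357 -2.765
vertex 0.036 4.432 -4.581
endloop
endfacet
facet normal 0.014 -0.882 0.471
outer loop
vertex 0.061 2.845 -3.732
vertex 1.204 3.016 -3.446
vertex -0.258 3.357 -2.765
endloop
endfacet
facet normal 0.960 0.144 0.241
outer loop
vertex 0.884 3.528 -2.479
vertex 1.204 3.016 -3.446
vertex 0.859 5.115 -3.328
endloop
endfacet
facet normal -0.014 0.882 -0.471
outer loop
vertex 1.178 4.603 -4.295
vertex 0.036 4.432 -4.581
vertex 0.859 5.115 -3.328
endloop
endfacet
facet normal 0.960 0.144 0.240
outer loop
vertex 0.859 5.115 -3.328
vertex 1.204 3.016 -3.446
vertex 1.178 4.603 -4.295
endloop
endfacet
facet normal 0.280 -0.449 -0.848
outer loop
vertex 1.178 4.603 -4.295
vertex 0.061 2.845 -3.732
vertex 0.036 4.432 -4.581
endloop
endfacet
facet normal 0.280 -0.449 -0.848
outer loop
vertex 1.204 3.016 -3.446
vertex 0.061 2.845 -3.732
vertex 1.178 4.603 -4.295
endloop
endfacet
facet normal -0.814 -0.424 -0.397
outer loop
vertex -2.474 -3.857 -0.717
vertex -3.017 -2.389 -1.17
vertex -1.898 -3.971 -1.775
endloop
endfacet
facet normal 0.333 -0.901 0.278
outer loop
vertex -0.823 -3.411 -1.25
vertex -2.474 -3.857 -0.717
vertex -1.898 -3.971 -1.775
endloop
endfacet
facet normal -0.814 -0.424 -0.398
outer loop
vertex -1.898 -3.971 -1.775
vertex -3.017 -2.389 -1.17
vertex -2.441 -2.502 -2.228
endloop
endfacet
facet normal 0.476 -0.094 -0.874
outer loop
vertex -2.441 -2.502 -2.228
vertex -0.823 -3.411 -1.25
vertex -1.898 -3.971 -1.775
endloop
endfacet
facet normal -0.476 0.094 0.874
outer loop
vertex -2.474 -3.857 -0.717
vertex -1.942 -1.829 -0.645
vertex -3.017 -2.389 -1.17
endloop
endfacet
facet normal 0.333 -0.901 0.278
outer loop
vertex -1.399 -3.298 -0.192
vertex -2.474 -3.857 -0.717
vertex -0.823 -3.411 -1.25
endloop
endfacet
facet normal -0.476 0.094 0.875
outer loop
vertex -1.399 -3.298 -0.192
vertex -1.942 -1.829 -0.645
vertex -2.474 -3.857 -0.717
endloop
endfacet
facet normal -0.334 0.901 -0.278
outer loop
vertex -3.017 -2.389 -1.17
vertex -1.942 -1.829 -0.645
vertex -2.441 -2.502 -2.228
endloop
endfacet
facet normal 0.476 -0.094 -0.874
outer loop
vertex -1.366 -1.943 -1.703
vertex -0.823 -3.411 -1.25
vertex -2.441 -2.502 -2.228
endloop
endfacet
facet normal -0.333 0.901 -0.278
outer loop
vertex -2.441 -2.502 -2.228
vertex -1.942 -1.829 -0.645
vertex -1.366 -1.943 -1.703
endloop
endfacet
facet normal 0.814 0.424 0.398
outer loop
vertex -1.366 -1.943 -1.703
vertex -1.399 -3.298 -0.192
vertex -0.823 -3.411 -1.25
endloop
endfacet
facet normal 0.814 0.423 0.398
outer loop
vertex -1.942 -1.829 -0.645
vertex -1.399 -3.298 -0.192
vertex -1.366 -1.943 -1.703
endloop
endfacet
facet normal -0.713 -0.701 -0.026
outer loop
vertex -3.405 -1.884 -2.907
vertex -4.051 -1.251 -2.247
vertex -3.843 -1.405 -3.795
endloop
endfacet
facet normal 0.577 -0.565 -0.590
outer loop
vertex -2.689 -0.269 -3.753
vertex -3.405 -1.884 -2.907
vertex -3.843 -1.405 -3.795
endloop
endfacet
facet normal -0.713 -0.701 -0.026
outer loop
vertex -3.843 -1.405 -3.795
vertex -4.051 -1.251 -2.247
vertex -4.49 -0.772 -3.135
endloop
endfacet
facet normal -0.399 0.435 -0.808
outer loop
vertex -4.49 -0.772 -3.135
vertex -2.689 -0.269 -3.753
vertex -3.843 -1.405 -3.795
endloop
endfacet
facet normal 0.399 -0.435 0.807
outer loop
vertex -3.405 -1.884 -2.907
vertex -2.897 -0.115 -2.205
vertex -4.051 -1.251 -2.247
endloop
endfacet
facet normal 0.577 -0.565 -0.590
outer loop
vertex -2.25 -0.748 -2.865
vertex -3.405 -1.884 -2.907
vertex -2.689 -0.269 -3.753
endloop
endfacet
facet normal 0.398 -0.435 0.808
outer loop
vertex -2.25 -0.748 -2.865
vertex -2.897 -0.115 -2.205
vertex -3.405 -1.884 -2.907
endloop
endfacet
facet normal -0.577 0.565 0.590
outer loop
vertex -4.051 -1.251 -2.247
vertex -2.897 -0.115 -2.205
vertex -4.49 -0.772 -3.135
endloop
endfacet
facet normal -0.399 0.435 -0.807
outer loop
vertex -3.335 0.364 -3.093
vertex -2.689 -0.269 -3.753
vertex -4.49 -0.772 -3.135
endloop
endfacet
facet normal -0.577 0.565 0.590
outer loop
vertex -4.49 -0.772 -3.135
vertex -2.897 -0.115 -2.205
vertex -3.335 0.364 -3.093
endloop
endfacet
facet normal 0.713 0.701 0.026
outer loop
vertex -3.335 0.364 -3.093
vertex -2.25 -0.748 -2.865
vertex -2.689 -0.269 -3.753
endloop
endfacet
facet normal 0.713 0.701 0.027
outer loop
vertex -2.897 -0.115 -2.205
vertex -2.25 -0.748 -2.865
vertex -3.335 0.364 -3.093
endloop
endfacet

endsolid


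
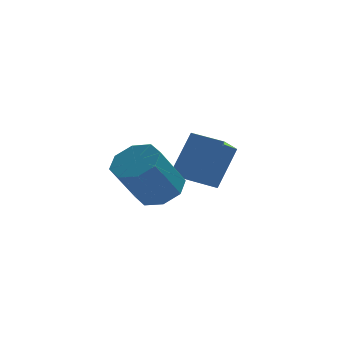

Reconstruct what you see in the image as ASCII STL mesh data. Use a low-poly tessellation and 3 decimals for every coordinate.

solid 
facet normal -0.815 0.554 0.169
outer loop
vertex -2.069 0.875 0.795
vertex -1.433 2.05 0.01
vertex -2.855 0.215 -0.828
endloop
endfacet
facet normal -0.410 -0.759 0.507
outer loop
vertex -1.787 -0.51 -1.05
vertex -2.069 0.875 0.795
vertex -2.855 0.215 -0.828
endloop
endfacet
facet normal -0.815 0.554 0.170
outer loop
vertex -2.855 0.215 -0.828
vertex -1.433 2.05 0.01
vertex -2.219 1.391 -1.613
endloop
endfacet
facet normal -0.409 -0.343 -0.846
outer loop
vertex -2.219 1.391 -1.613
vertex -1.787 -0.51 -1.05
vertex -2.855 0.215 -0.828
endloop
endfacet
facet normal 0.409 0.343 0.845
outer loop
vertex -2.069 0.875 0.795
vertex -0.365 1.325 -0.212
vertex -1.433 2.05 0.01
endloop
endfacet
facet normal -0.410 -0.758 0.507
outer loop
vertex -1.001 0.149 0.573
vertex -2.069 0.875 0.795
vertex -1.787 -0.51 -1.05
endloop
endfacet
facet normal 0.409 0.343 0.846
outer loop
vertex -1.001 0.149 0.573
vertex -0.365 1.325 -0.212
vertex -2.069 0.875 0.795
endloop
endfacet
facet normal 0.410 0.759 -0.506
outer loop
vertex -1.433 2.05 0.01
vertex -0.365 1.325 -0.212
vertex -2.219 1.391 -1.613
endloop
endfacet
facet normal -0.409 -0.343 -0.845
outer loop
vertex -1.151 0.665 -1.835
vertex -1.787 -0.51 -1.05
vertex -2.219 1.391 -1.613
endloop
endfacet
facet normal 0.410 0.758 -0.507
outer loop
vertex -2.219 1.391 -1.613
vertex -0.365 1.325 -0.212
vertex -1.151 0.665 -1.835
endloop
endfacet
facet normal 0.815 -0.554 -0.170
outer loop
vertex -1.151 0.665 -1.835
vertex -1.001 0.149 0.573
vertex -1.787 -0.51 -1.05
endloop
endfacet
facet normal 0.815 -0.554 -0.169
outer loop
vertex -0.365 1.325 -0.212
vertex -1.001 0.149 0.573
vertex -1.151 0.665 -1.835
endloop
endfacet
facet normal 0.468 0.370 -0.803
outer loop
vertex -2.9 -2.817 -0.729
vertex -3.492 -2.087 -0.737
vertex -2.661 -2.265 -0.335
endloop
endfacet
facet normal 0.819 -0.523 0.236
outer loop
vertex -2.9 -2.817 -0.729
vertex -2.661 -2.265 -0.335
vertex -3.817 -3.543 0.844
endloop
endfacet
facet normal 0.819 -0.524 0.235
outer loop
vertex -3.817 -3.543 0.844
vertex -2.661 -2.265 -0.335
vertex -3.577 -2.991 1.238
endloop
endfacet
facet normal -0.467 -0.370 0.803
outer loop
vertex -3.817 -3.543 0.844
vertex -3.577 -2.991 1.238
vertex -4.408 -2.813 0.837
endloop
endfacet
facet normal 0.468 0.371 -0.803
outer loop
vertex -2.661 -2.265 -0.335
vertex -3.492 -2.087 -0.737
vertex -2.908 -1.609 -0.176
endloop
endfacet
facet normal 0.815 0.172 0.554
outer loop
vertex -2.661 -2.265 -0.335
vertex -2.908 -1.609 -0.176
vertex -3.577 -2.991 1.238
endloop
endfacet
facet normal 0.814 0.173 0.554
outer loop
vertex -3.577 -2.991 1.238
vertex -2.908 -1.609 -0.176
vertex -3.825 -2.335 1.397
endloop
endfacet
facet normal -0.467 -0.371 0.803
outer loop
vertex -3.577 -2.991 1.238
vertex -3.825 -2.335 1.397
vertex -4.408 -2.813 0.837
endloop
endfacet
facet normal 0.468 0.370 -0.803
outer loop
vertex -2.908 -1.609 -0.176
vertex -3.492 -2.087 -0.737
vertex -3.498 -1.232 -0.346
endloop
endfacet
facet normal 0.333 0.768 0.548
outer loop
vertex -2.908 -1.609 -0.176
vertex -3.498 -1.232 -0.346
vertex -3.825 -2.335 1.397
endloop
endfacet
facet normal 0.334 0.767 0.548
outer loop
vertex -3.825 -2.335 1.397
vertex -3.498 -1.232 -0.346
vertex -4.414 -1.958 1.228
endloop
endfacet
facet normal -0.467 -0.370 0.803
outer loop
vertex -3.825 -2.335 1.397
vertex -4.414 -1.958 1.228
vertex -4.408 -2.813 0.837
endloop
endfacet
facet normal 0.467 0.370 -0.803
outer loop
vertex -3.498 -1.232 -0.346
vertex -3.492 -2.087 -0.737
vertex -4.083 -1.357 -0.744
endloop
endfacet
facet normal -0.345 0.912 0.220
outer loop
vertex -3.498 -1.232 -0.346
vertex -4.083 -1.357 -0.744
vertex -4.414 -1.958 1.228
endloop
endfacet
facet normal -0.345 0.913 0.220
outer loop
vertex -4.414 -1.958 1.228
vertex -4.083 -1.357 -0.744
vertex -5.0 -2.083 0.829
endloop
endfacet
facet normal -0.468 -0.370 0.803
outer loop
vertex -4.414 -1.958 1.228
vertex -5.0 -2.083 0.829
vertex -4.408 -2.813 0.837
endloop
endfacet
facet normal 0.467 0.370 -0.803
outer loop
vertex -4.083 -1.357 -0.744
vertex -3.492 -2.087 -0.737
vertex -4.323 -1.909 -1.138
endloop
endfacet
facet normal -0.819 0.524 -0.235
outer loop
vertex -4.083 -1.357 -0.744
vertex -4.323 -1.909 -1.138
vertex -5.0 -2.083 0.829
endloop
endfacet
facet normal -0.819 0.523 -0.236
outer loop
vertex -5.0 -2.083 0.829
vertex -4.323 -1.909 -1.138
vertex -5.239 -2.635 0.435
endloop
endfacet
facet normal -0.468 -0.370 0.803
outer loop
vertex -5.0 -2.083 0.829
vertex -5.239 -2.635 0.435
vertex -4.408 -2.813 0.837
endloop
endfacet
facet normal 0.467 0.371 -0.803
outer loop
vertex -4.323 -1.909 -1.138
vertex -3.492 -2.087 -0.737
vertex -4.075 -2.565 -1.297
endloop
endfacet
facet normal -0.814 -0.173 -0.554
outer loop
vertex -4.323 -1.909 -1.138
vertex -4.075 -2.565 -1.297
vertex -5.239 -2.635 0.435
endloop
endfacet
facet normal -0.814 -0.172 -0.554
outer loop
vertex -5.239 -2.635 0.435
vertex -4.075 -2.565 -1.297
vertex -4.992 -3.291 0.276
endloop
endfacet
facet normal -0.468 -0.371 0.803
outer loop
vertex -5.239 -2.635 0.435
vertex -4.992 -3.291 0.276
vertex -4.408 -2.813 0.837
endloop
endfacet
facet normal 0.467 0.370 -0.803
outer loop
vertex -4.075 -2.565 -1.297
vertex -3.492 -2.087 -0.737
vertex -3.486 -2.942 -1.128
endloop
endfacet
facet normal -0.334 -0.767 -0.548
outer loop
vertex -4.075 -2.565 -1.297
vertex -3.486 -2.942 -1.128
vertex -4.992 -3.291 0.276
endloop
endfacet
facet normal -0.333 -0.768 -0.548
outer loop
vertex -4.992 -3.291 0.276
vertex -3.486 -2.942 -1.128
vertex -4.402 -3.668 0.446
endloop
endfacet
facet normal -0.468 -0.370 0.803
outer loop
vertex -4.992 -3.291 0.276
vertex -4.402 -3.668 0.446
vertex -4.408 -2.813 0.837
endloop
endfacet
facet normal 0.468 0.370 -0.803
outer loop
vertex -3.486 -2.942 -1.128
vertex -3.492 -2.087 -0.737
vertex -2.9 -2.817 -0.729
endloop
endfacet
facet normal 0.345 -0.913 -0.220
outer loop
vertex -3.486 -2.942 -1.128
vertex -2.9 -2.817 -0.729
vertex -4.402 -3.668 0.446
endloop
endfacet
facet normal 0.345 -0.913 -0.220
outer loop
vertex -4.402 -3.668 0.446
vertex -2.9 -2.817 -0.729
vertex -3.817 -3.543 0.844
endloop
endfacet
facet normal -0.467 -0.370 0.803
outer loop
vertex -4.402 -3.668 0.446
vertex -3.817 -3.543 0.844
vertex -4.408 -2.813 0.837
endloop
endfacet

endsolid


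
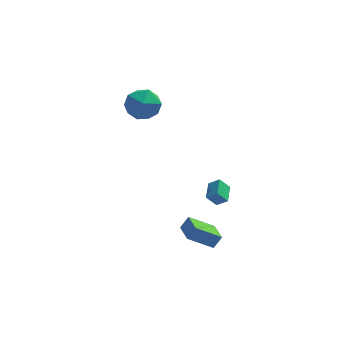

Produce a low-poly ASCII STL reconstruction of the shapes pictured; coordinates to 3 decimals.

solid 
facet normal -0.543 0.818 -0.189
outer loop
vertex -3.594 4.049 3.218
vertex -4.612 3.467 3.623
vertex -3.911 4.116 4.416
endloop
endfacet
facet normal 0.129 0.991 -0.021
outer loop
vertex -3.594 4.049 3.218
vertex -3.911 4.116 4.416
vertex -2.723 3.954 4.097
endloop
endfacet
facet normal 0.563 0.669 -0.486
outer loop
vertex -3.594 4.049 3.218
vertex -2.723 3.954 4.097
vertex -2.689 3.206 3.107
endloop
endfacet
facet normal 0.159 0.295 -0.942
outer loop
vertex -3.594 4.049 3.218
vertex -2.689 3.206 3.107
vertex -3.857 2.905 2.815
endloop
endfacet
facet normal -0.523 0.388 -0.759
outer loop
vertex -3.594 4.049 3.218
vertex -3.857 2.905 2.815
vertex -4.612 3.467 3.623
endloop
endfacet
facet normal 0.268 0.730 0.628
outer loop
vertex -2.723 3.954 4.097
vertex -3.911 4.116 4.416
vertex -3.203 3.315 5.045
endloop
endfacet
facet normal -0.819 0.451 0.355
outer loop
vertex -3.911 4.116 4.416
vertex -4.612 3.467 3.623
vertex -4.371 3.014 4.753
endloop
endfacet
facet normal -0.788 -0.246 -0.565
outer loop
vertex -4.612 3.467 3.623
vertex -3.857 2.905 2.815
vertex -4.337 2.266 3.763
endloop
endfacet
facet normal 0.317 -0.396 -0.862
outer loop
vertex -3.857 2.905 2.815
vertex -2.689 3.206 3.107
vertex -3.149 2.104 3.444
endloop
endfacet
facet normal 0.970 0.208 -0.124
outer loop
vertex -2.689 3.206 3.107
vertex -2.723 3.954 4.097
vertex -2.448 2.753 4.237
endloop
endfacet
facet normal -0.159 -0.295 0.942
outer loop
vertex -3.466 2.171 4.642
vertex -3.203 3.315 5.045
vertex -4.371 3.014 4.753
endloop
endfacet
facet normal -0.563 -0.669 0.486
outer loop
vertex -3.466 2.171 4.642
vertex -4.371 3.014 4.753
vertex -4.337 2.266 3.763
endloop
endfacet
facet normal -0.129 -0.991 0.021
outer loop
vertex -3.466 2.171 4.642
vertex -4.337 2.266 3.763
vertex -3.149 2.104 3.444
endloop
endfacet
facet normal 0.543 -0.818 0.189
outer loop
vertex -3.466 2.171 4.642
vertex -3.149 2.104 3.444
vertex -2.448 2.753 4.237
endloop
endfacet
facet normal 0.523 -0.388 0.759
outer loop
vertex -3.466 2.171 4.642
vertex -2.448 2.753 4.237
vertex -3.203 3.315 5.045
endloop
endfacet
facet normal -0.317 0.396 0.862
outer loop
vertex -4.371 3.014 4.753
vertex -3.203 3.315 5.045
vertex -3.911 4.116 4.416
endloop
endfacet
facet normal -0.970 -0.208 0.124
outer loop
vertex -4.337 2.266 3.763
vertex -4.371 3.014 4.753
vertex -4.612 3.467 3.623
endloop
endfacet
facet normal -0.268 -0.730 -0.628
outer loop
vertex -3.149 2.104 3.444
vertex -4.337 2.266 3.763
vertex -3.857 2.905 2.815
endloop
endfacet
facet normal 0.819 -0.451 -0.355
outer loop
vertex -2.448 2.753 4.237
vertex -3.149 2.104 3.444
vertex -2.689 3.206 3.107
endloop
endfacet
facet normal 0.788 0.246 0.565
outer loop
vertex -3.203 3.315 5.045
vertex -2.448 2.753 4.237
vertex -2.723 3.954 4.097
endloop
endfacet
facet normal -0.508 -0.266 -0.819
outer loop
vertex -0.852 -2.614 -3.137
vertex -1.276 -1.199 -3.333
vertex 0.603 -2.317 -4.136
endloop
endfacet
facet normal 0.284 -0.950 0.131
outer loop
vertex 1.056 -2.081 -3.407
vertex -0.852 -2.614 -3.137
vertex 0.603 -2.317 -4.136
endloop
endfacet
facet normal -0.508 -0.265 -0.819
outer loop
vertex 0.603 -2.317 -4.136
vertex -1.276 -1.199 -3.333
vertex 0.18 -0.902 -4.332
endloop
endfacet
facet normal 0.813 0.166 -0.559
outer loop
vertex 0.18 -0.902 -4.332
vertex 1.056 -2.081 -3.407
vertex 0.603 -2.317 -4.136
endloop
endfacet
facet normal -0.813 -0.166 0.559
outer loop
vertex -0.852 -2.614 -3.137
vertex -0.823 -0.963 -2.604
vertex -1.276 -1.199 -3.333
endloop
endfacet
facet normal 0.284 -0.950 0.131
outer loop
vertex -0.4 -2.378 -2.408
vertex -0.852 -2.614 -3.137
vertex 1.056 -2.081 -3.407
endloop
endfacet
facet normal -0.813 -0.166 0.558
outer loop
vertex -0.4 -2.378 -2.408
vertex -0.823 -0.963 -2.604
vertex -0.852 -2.614 -3.137
endloop
endfacet
facet normal -0.284 0.950 -0.131
outer loop
vertex -1.276 -1.199 -3.333
vertex -0.823 -0.963 -2.604
vertex 0.18 -0.902 -4.332
endloop
endfacet
facet normal 0.813 0.166 -0.558
outer loop
vertex 0.632 -0.666 -3.603
vertex 1.056 -2.081 -3.407
vertex 0.18 -0.902 -4.332
endloop
endfacet
facet normal -0.284 0.950 -0.131
outer loop
vertex 0.18 -0.902 -4.332
vertex -0.823 -0.963 -2.604
vertex 0.632 -0.666 -3.603
endloop
endfacet
facet normal 0.508 0.266 0.819
outer loop
vertex 0.632 -0.666 -3.603
vertex -0.4 -2.378 -2.408
vertex 1.056 -2.081 -3.407
endloop
endfacet
facet normal 0.508 0.265 0.819
outer loop
vertex -0.823 -0.963 -2.604
vertex -0.4 -2.378 -2.408
vertex 0.632 -0.666 -3.603
endloop
endfacet
facet normal -0.633 -0.115 0.765
outer loop
vertex 0.738 1.321 -2.292
vertex 0.853 2.554 -2.011
vertex 0.1 1.494 -2.794
endloop
endfacet
facet normal -0.089 -0.971 -0.222
outer loop
vertex 0.707 1.606 -3.529
vertex 0.738 1.321 -2.292
vertex 0.1 1.494 -2.794
endloop
endfacet
facet normal -0.633 -0.116 0.765
outer loop
vertex 0.1 1.494 -2.794
vertex 0.853 2.554 -2.011
vertex 0.214 2.728 -2.513
endloop
endfacet
facet normal -0.769 0.209 -0.604
outer loop
vertex 0.214 2.728 -2.513
vertex 0.707 1.606 -3.529
vertex 0.1 1.494 -2.794
endloop
endfacet
facet normal 0.769 -0.209 0.604
outer loop
vertex 0.738 1.321 -2.292
vertex 1.46 2.666 -2.746
vertex 0.853 2.554 -2.011
endloop
endfacet
facet normal -0.090 -0.971 -0.221
outer loop
vertex 1.346 1.432 -3.027
vertex 0.738 1.321 -2.292
vertex 0.707 1.606 -3.529
endloop
endfacet
facet normal 0.769 -0.209 0.604
outer loop
vertex 1.346 1.432 -3.027
vertex 1.46 2.666 -2.746
vertex 0.738 1.321 -2.292
endloop
endfacet
facet normal 0.090 0.971 0.222
outer loop
vertex 0.853 2.554 -2.011
vertex 1.46 2.666 -2.746
vertex 0.214 2.728 -2.513
endloop
endfacet
facet normal -0.769 0.209 -0.604
outer loop
vertex 0.822 2.839 -3.248
vertex 0.707 1.606 -3.529
vertex 0.214 2.728 -2.513
endloop
endfacet
facet normal 0.090 0.971 0.221
outer loop
vertex 0.214 2.728 -2.513
vertex 1.46 2.666 -2.746
vertex 0.822 2.839 -3.248
endloop
endfacet
facet normal 0.633 0.115 -0.766
outer loop
vertex 0.822 2.839 -3.248
vertex 1.346 1.432 -3.027
vertex 0.707 1.606 -3.529
endloop
endfacet
facet normal 0.633 0.116 -0.765
outer loop
vertex 1.46 2.666 -2.746
vertex 1.346 1.432 -3.027
vertex 0.822 2.839 -3.248
endloop
endfacet

endsolid


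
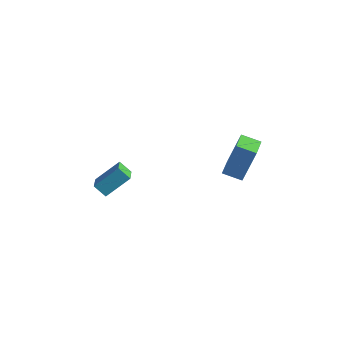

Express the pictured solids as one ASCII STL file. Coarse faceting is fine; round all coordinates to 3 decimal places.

solid 
facet normal -0.580 0.724 -0.374
outer loop
vertex -3.485 0.896 -3.872
vertex -2.86 1.905 -2.89
vertex -2.92 1.07 -4.411
endloop
endfacet
facet normal -0.406 -0.655 -0.637
outer loop
vertex -2.3 0.295 -4.01
vertex -3.485 0.896 -3.872
vertex -2.92 1.07 -4.411
endloop
endfacet
facet normal -0.578 0.724 -0.375
outer loop
vertex -2.92 1.07 -4.411
vertex -2.86 1.905 -2.89
vertex -2.294 2.078 -3.429
endloop
endfacet
facet normal 0.707 0.217 -0.673
outer loop
vertex -2.294 2.078 -3.429
vertex -2.3 0.295 -4.01
vertex -2.92 1.07 -4.411
endloop
endfacet
facet normal -0.707 -0.217 0.673
outer loop
vertex -3.485 0.896 -3.872
vertex -2.24 1.13 -2.489
vertex -2.86 1.905 -2.89
endloop
endfacet
facet normal -0.406 -0.655 -0.637
outer loop
vertex -2.866 0.122 -3.471
vertex -3.485 0.896 -3.872
vertex -2.3 0.295 -4.01
endloop
endfacet
facet normal -0.707 -0.217 0.673
outer loop
vertex -2.866 0.122 -3.471
vertex -2.24 1.13 -2.489
vertex -3.485 0.896 -3.872
endloop
endfacet
facet normal 0.407 0.655 0.637
outer loop
vertex -2.86 1.905 -2.89
vertex -2.24 1.13 -2.489
vertex -2.294 2.078 -3.429
endloop
endfacet
facet normal 0.707 0.217 -0.673
outer loop
vertex -1.675 1.304 -3.028
vertex -2.3 0.295 -4.01
vertex -2.294 2.078 -3.429
endloop
endfacet
facet normal 0.406 0.655 0.637
outer loop
vertex -2.294 2.078 -3.429
vertex -2.24 1.13 -2.489
vertex -1.675 1.304 -3.028
endloop
endfacet
facet normal 0.579 -0.724 0.375
outer loop
vertex -1.675 1.304 -3.028
vertex -2.866 0.122 -3.471
vertex -2.3 0.295 -4.01
endloop
endfacet
facet normal 0.580 -0.724 0.374
outer loop
vertex -2.24 1.13 -2.489
vertex -2.866 0.122 -3.471
vertex -1.675 1.304 -3.028
endloop
endfacet
facet normal -0.873 -0.392 0.292
outer loop
vertex 3.258 2.788 1.125
vertex 2.668 3.904 0.858
vertex 2.946 2.216 -0.575
endloop
endfacet
facet normal 0.458 -0.865 0.207
outer loop
vertex 3.792 2.596 -0.858
vertex 3.258 2.788 1.125
vertex 2.946 2.216 -0.575
endloop
endfacet
facet normal -0.873 -0.392 0.292
outer loop
vertex 2.946 2.216 -0.575
vertex 2.668 3.904 0.858
vertex 2.356 3.332 -0.842
endloop
endfacet
facet normal -0.171 -0.314 -0.934
outer loop
vertex 2.356 3.332 -0.842
vertex 3.792 2.596 -0.858
vertex 2.946 2.216 -0.575
endloop
endfacet
facet normal 0.171 0.314 0.934
outer loop
vertex 3.258 2.788 1.125
vertex 3.514 4.284 0.575
vertex 2.668 3.904 0.858
endloop
endfacet
facet normal 0.458 -0.865 0.207
outer loop
vertex 4.104 3.168 0.842
vertex 3.258 2.788 1.125
vertex 3.792 2.596 -0.858
endloop
endfacet
facet normal 0.171 0.314 0.934
outer loop
vertex 4.104 3.168 0.842
vertex 3.514 4.284 0.575
vertex 3.258 2.788 1.125
endloop
endfacet
facet normal -0.458 0.865 -0.207
outer loop
vertex 2.668 3.904 0.858
vertex 3.514 4.284 0.575
vertex 2.356 3.332 -0.842
endloop
endfacet
facet normal -0.171 -0.314 -0.934
outer loop
vertex 3.202 3.712 -1.125
vertex 3.792 2.596 -0.858
vertex 2.356 3.332 -0.842
endloop
endfacet
facet normal -0.458 0.865 -0.207
outer loop
vertex 2.356 3.332 -0.842
vertex 3.514 4.284 0.575
vertex 3.202 3.712 -1.125
endloop
endfacet
facet normal 0.873 0.392 -0.292
outer loop
vertex 3.202 3.712 -1.125
vertex 4.104 3.168 0.842
vertex 3.792 2.596 -0.858
endloop
endfacet
facet normal 0.873 0.392 -0.292
outer loop
vertex 3.514 4.284 0.575
vertex 4.104 3.168 0.842
vertex 3.202 3.712 -1.125
endloop
endfacet

endsolid


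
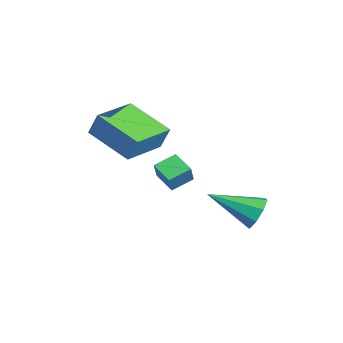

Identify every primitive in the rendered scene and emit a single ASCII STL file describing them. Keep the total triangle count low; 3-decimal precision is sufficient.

solid 
facet normal 0.226 0.868 -0.443
outer loop
vertex 1.552 2.167 -3.024
vertex 1.069 2.547 -2.526
vertex 1.834 2.35 -2.521
endloop
endfacet
facet normal 0.728 -0.666 -0.166
outer loop
vertex 1.552 2.167 -3.024
vertex 1.834 2.35 -2.521
vertex 0.611 0.793 -1.634
endloop
endfacet
facet normal 0.227 0.869 -0.441
outer loop
vertex 1.834 2.35 -2.521
vertex 1.069 2.547 -2.526
vertex 1.668 2.647 -2.021
endloop
endfacet
facet normal 0.802 -0.357 0.479
outer loop
vertex 1.834 2.35 -2.521
vertex 1.668 2.647 -2.021
vertex 0.611 0.793 -1.634
endloop
endfacet
facet normal 0.227 0.868 -0.442
outer loop
vertex 1.668 2.647 -2.021
vertex 1.069 2.547 -2.526
vertex 1.152 2.886 -1.817
endloop
endfacet
facet normal 0.363 -0.012 0.932
outer loop
vertex 1.668 2.647 -2.021
vertex 1.152 2.886 -1.817
vertex 0.611 0.793 -1.634
endloop
endfacet
facet normal 0.227 0.868 -0.442
outer loop
vertex 1.152 2.886 -1.817
vertex 1.069 2.547 -2.526
vertex 0.586 2.926 -2.029
endloop
endfacet
facet normal -0.335 0.168 0.927
outer loop
vertex 1.152 2.886 -1.817
vertex 0.586 2.926 -2.029
vertex 0.611 0.793 -1.634
endloop
endfacet
facet normal 0.227 0.868 -0.441
outer loop
vertex 0.586 2.926 -2.029
vertex 1.069 2.547 -2.526
vertex 0.304 2.744 -2.532
endloop
endfacet
facet normal -0.881 0.076 0.467
outer loop
vertex 0.586 2.926 -2.029
vertex 0.304 2.744 -2.532
vertex 0.611 0.793 -1.634
endloop
endfacet
facet normal 0.227 0.868 -0.443
outer loop
vertex 0.304 2.744 -2.532
vertex 1.069 2.547 -2.526
vertex 0.47 2.446 -3.031
endloop
endfacet
facet normal -0.956 -0.233 -0.179
outer loop
vertex 0.304 2.744 -2.532
vertex 0.47 2.446 -3.031
vertex 0.611 0.793 -1.634
endloop
endfacet
facet normal 0.226 0.868 -0.441
outer loop
vertex 0.47 2.446 -3.031
vertex 1.069 2.547 -2.526
vertex 0.987 2.208 -3.235
endloop
endfacet
facet normal -0.516 -0.578 -0.632
outer loop
vertex 0.47 2.446 -3.031
vertex 0.987 2.208 -3.235
vertex 0.611 0.793 -1.634
endloop
endfacet
facet normal 0.228 0.868 -0.441
outer loop
vertex 0.987 2.208 -3.235
vertex 1.069 2.547 -2.526
vertex 1.552 2.167 -3.024
endloop
endfacet
facet normal 0.179 -0.758 -0.628
outer loop
vertex 0.987 2.208 -3.235
vertex 1.552 2.167 -3.024
vertex 0.611 0.793 -1.634
endloop
endfacet
facet normal -0.686 -0.615 0.390
outer loop
vertex -1.672 -2.865 1.592
vertex -2.957 -1.481 1.514
vertex -1.955 -3.185 0.59
endloop
endfacet
facet normal 0.680 -0.732 0.042
outer loop
vertex -0.543 -1.919 -0.214
vertex -1.672 -2.865 1.592
vertex -1.955 -3.185 0.59
endloop
endfacet
facet normal -0.686 -0.615 0.390
outer loop
vertex -1.955 -3.185 0.59
vertex -2.957 -1.481 1.514
vertex -3.24 -1.801 0.512
endloop
endfacet
facet normal -0.260 -0.294 -0.920
outer loop
vertex -3.24 -1.801 0.512
vertex -0.543 -1.919 -0.214
vertex -1.955 -3.185 0.59
endloop
endfacet
facet normal 0.260 0.294 0.920
outer loop
vertex -1.672 -2.865 1.592
vertex -1.545 -0.215 0.71
vertex -2.957 -1.481 1.514
endloop
endfacet
facet normal 0.680 -0.732 0.042
outer loop
vertex -0.26 -1.599 0.788
vertex -1.672 -2.865 1.592
vertex -0.543 -1.919 -0.214
endloop
endfacet
facet normal 0.260 0.294 0.920
outer loop
vertex -0.26 -1.599 0.788
vertex -1.545 -0.215 0.71
vertex -1.672 -2.865 1.592
endloop
endfacet
facet normal -0.680 0.732 -0.042
outer loop
vertex -2.957 -1.481 1.514
vertex -1.545 -0.215 0.71
vertex -3.24 -1.801 0.512
endloop
endfacet
facet normal -0.260 -0.294 -0.920
outer loop
vertex -1.828 -0.535 -0.292
vertex -0.543 -1.919 -0.214
vertex -3.24 -1.801 0.512
endloop
endfacet
facet normal -0.680 0.732 -0.042
outer loop
vertex -3.24 -1.801 0.512
vertex -1.545 -0.215 0.71
vertex -1.828 -0.535 -0.292
endloop
endfacet
facet normal 0.686 0.615 -0.390
outer loop
vertex -1.828 -0.535 -0.292
vertex -0.26 -1.599 0.788
vertex -0.543 -1.919 -0.214
endloop
endfacet
facet normal 0.686 0.615 -0.390
outer loop
vertex -1.545 -0.215 0.71
vertex -0.26 -1.599 0.788
vertex -1.828 -0.535 -0.292
endloop
endfacet
facet normal -0.520 0.187 -0.833
outer loop
vertex -0.085 -0.933 -0.887
vertex -0.363 -0.099 -0.526
vertex 0.694 -0.505 -1.277
endloop
endfacet
facet normal 0.292 -0.878 -0.380
outer loop
vertex 1.183 -0.681 -0.494
vertex -0.085 -0.933 -0.887
vertex 0.694 -0.505 -1.277
endloop
endfacet
facet normal -0.520 0.187 -0.833
outer loop
vertex 0.694 -0.505 -1.277
vertex -0.363 -0.099 -0.526
vertex 0.416 0.329 -0.916
endloop
endfacet
facet normal 0.802 0.441 -0.402
outer loop
vertex 0.416 0.329 -0.916
vertex 1.183 -0.681 -0.494
vertex 0.694 -0.505 -1.277
endloop
endfacet
facet normal -0.802 -0.441 0.402
outer loop
vertex -0.085 -0.933 -0.887
vertex 0.126 -0.275 0.257
vertex -0.363 -0.099 -0.526
endloop
endfacet
facet normal 0.292 -0.878 -0.380
outer loop
vertex 0.404 -1.109 -0.104
vertex -0.085 -0.933 -0.887
vertex 1.183 -0.681 -0.494
endloop
endfacet
facet normal -0.802 -0.441 0.402
outer loop
vertex 0.404 -1.109 -0.104
vertex 0.126 -0.275 0.257
vertex -0.085 -0.933 -0.887
endloop
endfacet
facet normal -0.292 0.878 0.380
outer loop
vertex -0.363 -0.099 -0.526
vertex 0.126 -0.275 0.257
vertex 0.416 0.329 -0.916
endloop
endfacet
facet normal 0.802 0.441 -0.402
outer loop
vertex 0.905 0.153 -0.133
vertex 1.183 -0.681 -0.494
vertex 0.416 0.329 -0.916
endloop
endfacet
facet normal -0.292 0.878 0.380
outer loop
vertex 0.416 0.329 -0.916
vertex 0.126 -0.275 0.257
vertex 0.905 0.153 -0.133
endloop
endfacet
facet normal 0.520 -0.187 0.833
outer loop
vertex 0.905 0.153 -0.133
vertex 0.404 -1.109 -0.104
vertex 1.183 -0.681 -0.494
endloop
endfacet
facet normal 0.520 -0.187 0.833
outer loop
vertex 0.126 -0.275 0.257
vertex 0.404 -1.109 -0.104
vertex 0.905 0.153 -0.133
endloop
endfacet

endsolid


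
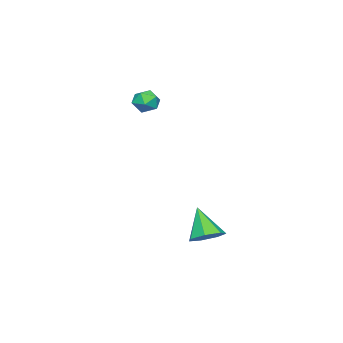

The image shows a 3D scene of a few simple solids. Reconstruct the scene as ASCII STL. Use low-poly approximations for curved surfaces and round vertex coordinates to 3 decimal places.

solid 
facet normal 0.313 0.464 -0.829
outer loop
vertex 0.943 3.746 -1.849
vertex 0.256 3.484 -2.255
vertex 0.367 4.192 -1.817
endloop
endfacet
facet normal 0.355 0.397 0.846
outer loop
vertex 0.943 3.746 -1.849
vertex 0.367 4.192 -1.817
vertex -0.276 2.696 -0.845
endloop
endfacet
facet normal 0.312 0.464 -0.829
outer loop
vertex 0.367 4.192 -1.817
vertex 0.256 3.484 -2.255
vertex -0.293 4.104 -2.115
endloop
endfacet
facet normal -0.391 0.614 0.686
outer loop
vertex 0.367 4.192 -1.817
vertex -0.293 4.104 -2.115
vertex -0.276 2.696 -0.845
endloop
endfacet
facet normal 0.312 0.464 -0.829
outer loop
vertex -0.293 4.104 -2.115
vertex 0.256 3.484 -2.255
vertex -0.539 3.549 -2.518
endloop
endfacet
facet normal -0.938 0.225 0.262
outer loop
vertex -0.293 4.104 -2.115
vertex -0.539 3.549 -2.518
vertex -0.276 2.696 -0.845
endloop
endfacet
facet normal 0.312 0.463 -0.829
outer loop
vertex -0.539 3.549 -2.518
vertex 0.256 3.484 -2.255
vertex -0.187 2.945 -2.723
endloop
endfacet
facet normal -0.874 -0.474 -0.104
outer loop
vertex -0.539 3.549 -2.518
vertex -0.187 2.945 -2.723
vertex -0.276 2.696 -0.845
endloop
endfacet
facet normal 0.314 0.462 -0.829
outer loop
vertex -0.187 2.945 -2.723
vertex 0.256 3.484 -2.255
vertex 0.498 2.746 -2.575
endloop
endfacet
facet normal -0.248 -0.959 -0.139
outer loop
vertex -0.187 2.945 -2.723
vertex 0.498 2.746 -2.575
vertex -0.276 2.696 -0.845
endloop
endfacet
facet normal 0.312 0.462 -0.830
outer loop
vertex 0.498 2.746 -2.575
vertex 0.256 3.484 -2.255
vertex 1.001 3.103 -2.187
endloop
endfacet
facet normal 0.470 -0.863 0.185
outer loop
vertex 0.498 2.746 -2.575
vertex 1.001 3.103 -2.187
vertex -0.276 2.696 -0.845
endloop
endfacet
facet normal 0.313 0.464 -0.829
outer loop
vertex 1.001 3.103 -2.187
vertex 0.256 3.484 -2.255
vertex 0.943 3.746 -1.849
endloop
endfacet
facet normal 0.738 -0.261 0.623
outer loop
vertex 1.001 3.103 -2.187
vertex 0.943 3.746 -1.849
vertex -0.276 2.696 -0.845
endloop
endfacet
facet normal -0.435 -0.899 -0.045
outer loop
vertex -3.645 -1.801 3.959
vertex -3.075 -2.058 3.591
vertex -3.084 -2.09 4.316
endloop
endfacet
facet normal -0.631 -0.551 0.546
outer loop
vertex -3.645 -1.801 3.959
vertex -3.084 -2.09 4.316
vertex -3.399 -1.485 4.563
endloop
endfacet
facet normal -0.935 0.064 0.348
outer loop
vertex -3.645 -1.801 3.959
vertex -3.399 -1.485 4.563
vertex -3.584 -1.079 3.991
endloop
endfacet
facet normal -0.927 0.094 -0.364
outer loop
vertex -3.645 -1.801 3.959
vertex -3.584 -1.079 3.991
vertex -3.384 -1.434 3.39
endloop
endfacet
facet normal -0.617 -0.501 -0.606
outer loop
vertex -3.645 -1.801 3.959
vertex -3.384 -1.434 3.39
vertex -3.075 -2.058 3.591
endloop
endfacet
facet normal -0.042 -0.396 0.917
outer loop
vertex -3.399 -1.485 4.563
vertex -3.084 -2.09 4.316
vertex -2.676 -1.546 4.57
endloop
endfacet
facet normal 0.276 -0.960 -0.039
outer loop
vertex -3.084 -2.09 4.316
vertex -3.075 -2.058 3.591
vertex -2.476 -1.901 3.969
endloop
endfacet
facet normal -0.017 -0.314 -0.949
outer loop
vertex -3.075 -2.058 3.591
vertex -3.384 -1.434 3.39
vertex -2.661 -1.495 3.397
endloop
endfacet
facet normal -0.519 0.649 -0.556
outer loop
vertex -3.384 -1.434 3.39
vertex -3.584 -1.079 3.991
vertex -2.976 -0.89 3.644
endloop
endfacet
facet normal -0.534 0.598 0.597
outer loop
vertex -3.584 -1.079 3.991
vertex -3.399 -1.485 4.563
vertex -2.985 -0.922 4.369
endloop
endfacet
facet normal 0.927 -0.094 0.364
outer loop
vertex -2.415 -1.179 4.001
vertex -2.676 -1.546 4.57
vertex -2.476 -1.901 3.969
endloop
endfacet
facet normal 0.935 -0.064 -0.348
outer loop
vertex -2.415 -1.179 4.001
vertex -2.476 -1.901 3.969
vertex -2.661 -1.495 3.397
endloop
endfacet
facet normal 0.631 0.551 -0.546
outer loop
vertex -2.415 -1.179 4.001
vertex -2.661 -1.495 3.397
vertex -2.976 -0.89 3.644
endloop
endfacet
facet normal 0.435 0.899 0.045
outer loop
vertex -2.415 -1.179 4.001
vertex -2.976 -0.89 3.644
vertex -2.985 -0.922 4.369
endloop
endfacet
facet normal 0.617 0.501 0.606
outer loop
vertex -2.415 -1.179 4.001
vertex -2.985 -0.922 4.369
vertex -2.676 -1.546 4.57
endloop
endfacet
facet normal 0.519 -0.649 0.556
outer loop
vertex -2.476 -1.901 3.969
vertex -2.676 -1.546 4.57
vertex -3.084 -2.09 4.316
endloop
endfacet
facet normal 0.534 -0.598 -0.597
outer loop
vertex -2.661 -1.495 3.397
vertex -2.476 -1.901 3.969
vertex -3.075 -2.058 3.591
endloop
endfacet
facet normal 0.042 0.396 -0.917
outer loop
vertex -2.976 -0.89 3.644
vertex -2.661 -1.495 3.397
vertex -3.384 -1.434 3.39
endloop
endfacet
facet normal -0.276 0.960 0.039
outer loop
vertex -2.985 -0.922 4.369
vertex -2.976 -0.89 3.644
vertex -3.584 -1.079 3.991
endloop
endfacet
facet normal 0.017 0.314 0.949
outer loop
vertex -2.676 -1.546 4.57
vertex -2.985 -0.922 4.369
vertex -3.399 -1.485 4.563
endloop
endfacet

endsolid
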